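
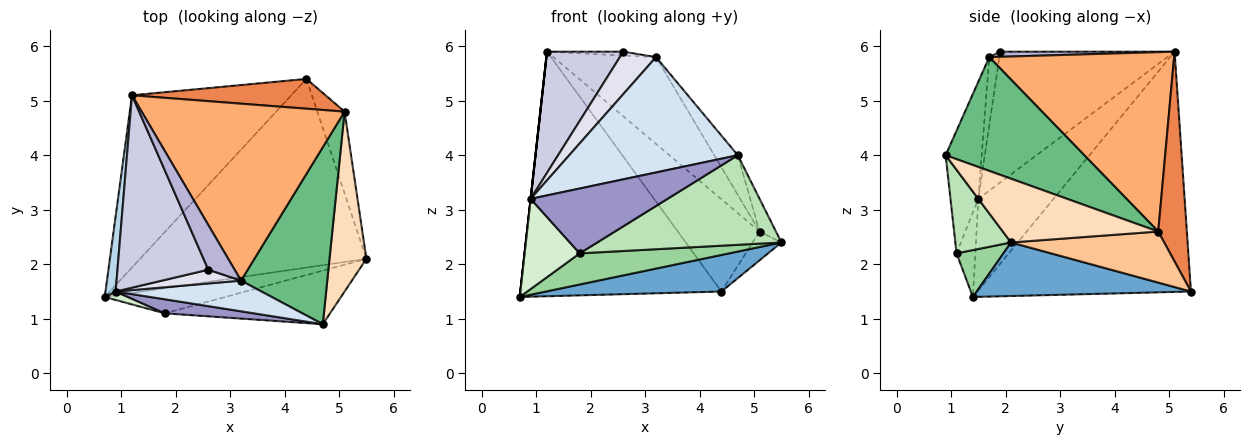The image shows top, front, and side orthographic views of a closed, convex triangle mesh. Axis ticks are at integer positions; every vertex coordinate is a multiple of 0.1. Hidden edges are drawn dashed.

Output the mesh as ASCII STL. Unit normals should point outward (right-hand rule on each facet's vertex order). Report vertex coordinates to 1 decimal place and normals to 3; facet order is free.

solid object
 facet normal 0.226 -0.185 -0.956
  outer loop
   vertex 4.4 5.4 1.5
   vertex 5.5 2.1 2.4
   vertex 0.7 1.4 1.4
  endloop
 endfacet
 facet normal -0.656 0.617 -0.435
  outer loop
   vertex 4.4 5.4 1.5
   vertex 0.7 1.4 1.4
   vertex 1.2 5.1 5.9
  endloop
 endfacet
 facet normal -0.994 0.000 0.110
  outer loop
   vertex 0.9 1.5 3.2
   vertex 1.2 5.1 5.9
   vertex 0.7 1.4 1.4
  endloop
 endfacet
 facet normal -0.202 -0.946 0.252
  outer loop
   vertex 0.9 1.5 3.2
   vertex 4.7 0.9 4.0
   vertex 3.2 1.7 5.8
  endloop
 endfacet
 facet normal 0.316 0.903 0.291
  outer loop
   vertex 5.1 4.8 2.6
   vertex 4.4 5.4 1.5
   vertex 1.2 5.1 5.9
  endloop
 endfacet
 facet normal 0.622 0.345 0.703
  outer loop
   vertex 5.1 4.8 2.6
   vertex 1.2 5.1 5.9
   vertex 3.2 1.7 5.8
  endloop
 endfacet
 facet normal 0.870 0.163 -0.465
  outer loop
   vertex 5.1 4.8 2.6
   vertex 5.5 2.1 2.4
   vertex 4.4 5.4 1.5
  endloop
 endfacet
 facet normal 0.862 0.091 0.499
  outer loop
   vertex 5.1 4.8 2.6
   vertex 4.7 0.9 4.0
   vertex 5.5 2.1 2.4
  endloop
 endfacet
 facet normal 0.790 0.134 0.599
  outer loop
   vertex 5.1 4.8 2.6
   vertex 3.2 1.7 5.8
   vertex 4.7 0.9 4.0
  endloop
 endfacet
 facet normal 0.237 -0.756 -0.610
  outer loop
   vertex 1.8 1.1 2.2
   vertex 0.7 1.4 1.4
   vertex 5.5 2.1 2.4
  endloop
 endfacet
 facet normal 0.251 -0.830 -0.497
  outer loop
   vertex 1.8 1.1 2.2
   vertex 5.5 2.1 2.4
   vertex 4.7 0.9 4.0
  endloop
 endfacet
 facet normal -0.321 -0.943 0.088
  outer loop
   vertex 1.8 1.1 2.2
   vertex 0.9 1.5 3.2
   vertex 0.7 1.4 1.4
  endloop
 endfacet
 facet normal -0.195 -0.959 0.208
  outer loop
   vertex 1.8 1.1 2.2
   vertex 4.7 0.9 4.0
   vertex 0.9 1.5 3.2
  endloop
 endfacet
 facet normal 0.191 0.083 0.978
  outer loop
   vertex 2.6 1.9 5.9
   vertex 3.2 1.7 5.8
   vertex 1.2 5.1 5.9
  endloop
 endfacet
 facet normal -0.773 -0.338 0.537
  outer loop
   vertex 2.6 1.9 5.9
   vertex 1.2 5.1 5.9
   vertex 0.9 1.5 3.2
  endloop
 endfacet
 facet normal -0.257 -0.919 0.298
  outer loop
   vertex 2.6 1.9 5.9
   vertex 0.9 1.5 3.2
   vertex 3.2 1.7 5.8
  endloop
 endfacet
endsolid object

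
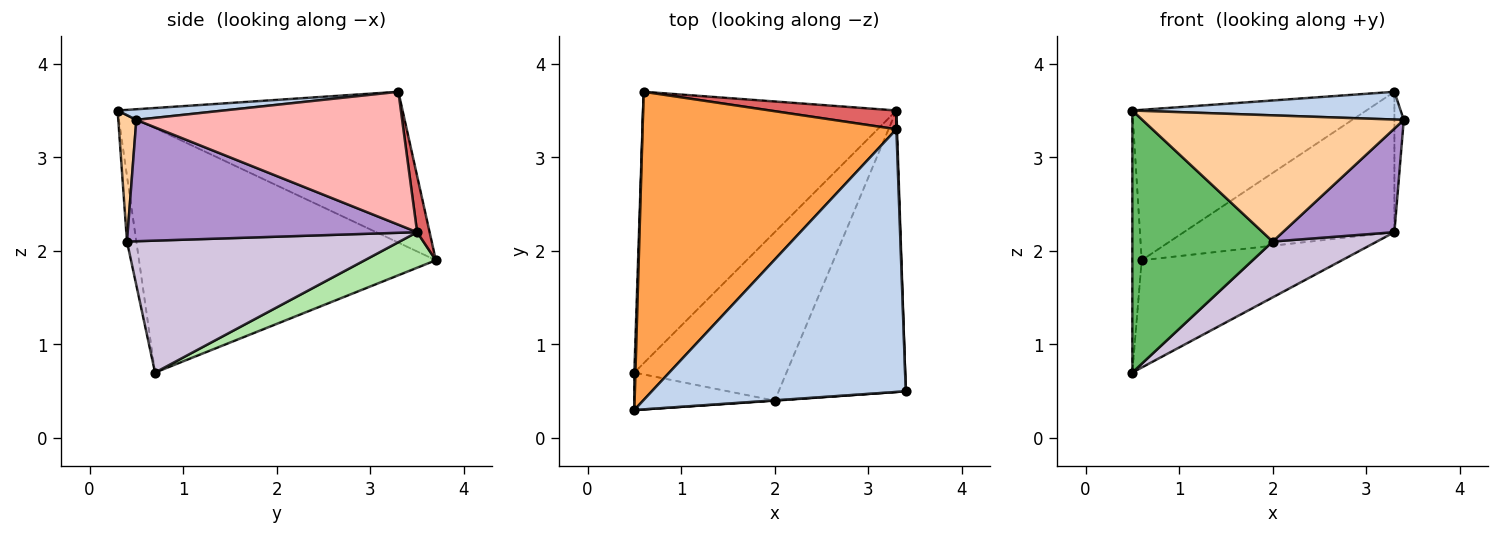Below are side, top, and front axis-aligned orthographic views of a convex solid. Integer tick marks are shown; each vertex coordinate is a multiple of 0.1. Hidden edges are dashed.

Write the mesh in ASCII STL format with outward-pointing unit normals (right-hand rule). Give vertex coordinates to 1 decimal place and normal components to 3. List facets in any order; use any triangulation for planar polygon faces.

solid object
 facet normal -0.999 0.032 0.005
  outer loop
   vertex 0.5 0.7 0.7
   vertex 0.5 0.3 3.5
   vertex 0.6 3.7 1.9
  endloop
 endfacet
 facet normal 0.042 -0.105 0.994
  outer loop
   vertex 3.3 3.3 3.7
   vertex 0.5 0.3 3.5
   vertex 3.4 0.5 3.4
  endloop
 endfacet
 facet normal -0.471 0.387 0.793
  outer loop
   vertex 3.3 3.3 3.7
   vertex 0.6 3.7 1.9
   vertex 0.5 0.3 3.5
  endloop
 endfacet
 facet normal 0.069 -0.998 0.003
  outer loop
   vertex 2.0 0.4 2.1
   vertex 3.4 0.5 3.4
   vertex 0.5 0.3 3.5
  endloop
 endfacet
 facet normal -0.066 -0.988 -0.141
  outer loop
   vertex 2.0 0.4 2.1
   vertex 0.5 0.3 3.5
   vertex 0.5 0.7 0.7
  endloop
 endfacet
 facet normal 0.129 0.365 -0.922
  outer loop
   vertex 3.3 3.5 2.2
   vertex 0.5 0.7 0.7
   vertex 0.6 3.7 1.9
  endloop
 endfacet
 facet normal 0.059 0.990 0.132
  outer loop
   vertex 3.3 3.5 2.2
   vertex 0.6 3.7 1.9
   vertex 3.3 3.3 3.7
  endloop
 endfacet
 facet normal 0.999 0.035 0.005
  outer loop
   vertex 3.3 3.5 2.2
   vertex 3.3 3.3 3.7
   vertex 3.4 0.5 3.4
  endloop
 endfacet
 facet normal 0.667 -0.257 -0.699
  outer loop
   vertex 3.3 3.5 2.2
   vertex 3.4 0.5 3.4
   vertex 2.0 0.4 2.1
  endloop
 endfacet
 facet normal 0.635 -0.243 -0.733
  outer loop
   vertex 3.3 3.5 2.2
   vertex 2.0 0.4 2.1
   vertex 0.5 0.7 0.7
  endloop
 endfacet
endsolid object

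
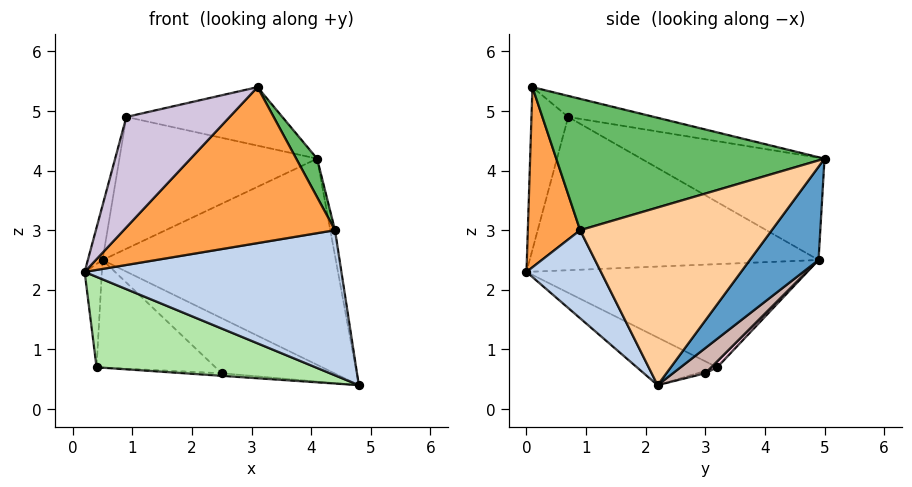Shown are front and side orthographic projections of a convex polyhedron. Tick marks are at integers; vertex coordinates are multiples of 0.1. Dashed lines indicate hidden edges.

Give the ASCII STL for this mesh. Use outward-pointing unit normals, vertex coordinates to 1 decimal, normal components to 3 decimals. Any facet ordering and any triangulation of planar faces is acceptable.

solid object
 facet normal 0.236 0.803 -0.548
  outer loop
   vertex 0.5 4.9 2.5
   vertex 4.1 5.0 4.2
   vertex 4.8 2.2 0.4
  endloop
 endfacet
 facet normal 0.255 -0.880 -0.401
  outer loop
   vertex 4.4 0.9 3.0
   vertex 0.2 0.0 2.3
   vertex 4.8 2.2 0.4
  endloop
 endfacet
 facet normal 0.236 -0.953 -0.190
  outer loop
   vertex 4.4 0.9 3.0
   vertex 3.1 0.1 5.4
   vertex 0.2 0.0 2.3
  endloop
 endfacet
 facet normal 0.986 0.024 0.164
  outer loop
   vertex 4.4 0.9 3.0
   vertex 4.8 2.2 0.4
   vertex 4.1 5.0 4.2
  endloop
 endfacet
 facet normal 0.887 -0.069 0.457
  outer loop
   vertex 4.4 0.9 3.0
   vertex 4.1 5.0 4.2
   vertex 3.1 0.1 5.4
  endloop
 endfacet
 facet normal -0.159 -0.434 -0.887
  outer loop
   vertex 0.4 3.2 0.7
   vertex 4.8 2.2 0.4
   vertex 0.2 0.0 2.3
  endloop
 endfacet
 facet normal -0.998 0.061 -0.002
  outer loop
   vertex 0.4 3.2 0.7
   vertex 0.2 0.0 2.3
   vertex 0.5 4.9 2.5
  endloop
 endfacet
 facet normal -0.145 0.263 0.954
  outer loop
   vertex 0.9 0.7 4.9
   vertex 3.1 0.1 5.4
   vertex 4.1 5.0 4.2
  endloop
 endfacet
 facet normal -0.396 0.427 0.813
  outer loop
   vertex 0.9 0.7 4.9
   vertex 4.1 5.0 4.2
   vertex 0.5 4.9 2.5
  endloop
 endfacet
 facet normal -0.317 -0.891 0.325
  outer loop
   vertex 0.9 0.7 4.9
   vertex 0.2 0.0 2.3
   vertex 3.1 0.1 5.4
  endloop
 endfacet
 facet normal -0.968 0.049 0.247
  outer loop
   vertex 0.9 0.7 4.9
   vertex 0.5 4.9 2.5
   vertex 0.2 0.0 2.3
  endloop
 endfacet
 facet normal 0.229 0.798 -0.557
  outer loop
   vertex 2.5 3.0 0.6
   vertex 0.5 4.9 2.5
   vertex 4.8 2.2 0.4
  endloop
 endfacet
 facet normal -0.032 0.154 -0.988
  outer loop
   vertex 2.5 3.0 0.6
   vertex 4.8 2.2 0.4
   vertex 0.4 3.2 0.7
  endloop
 endfacet
 facet normal 0.036 0.726 -0.687
  outer loop
   vertex 2.5 3.0 0.6
   vertex 0.4 3.2 0.7
   vertex 0.5 4.9 2.5
  endloop
 endfacet
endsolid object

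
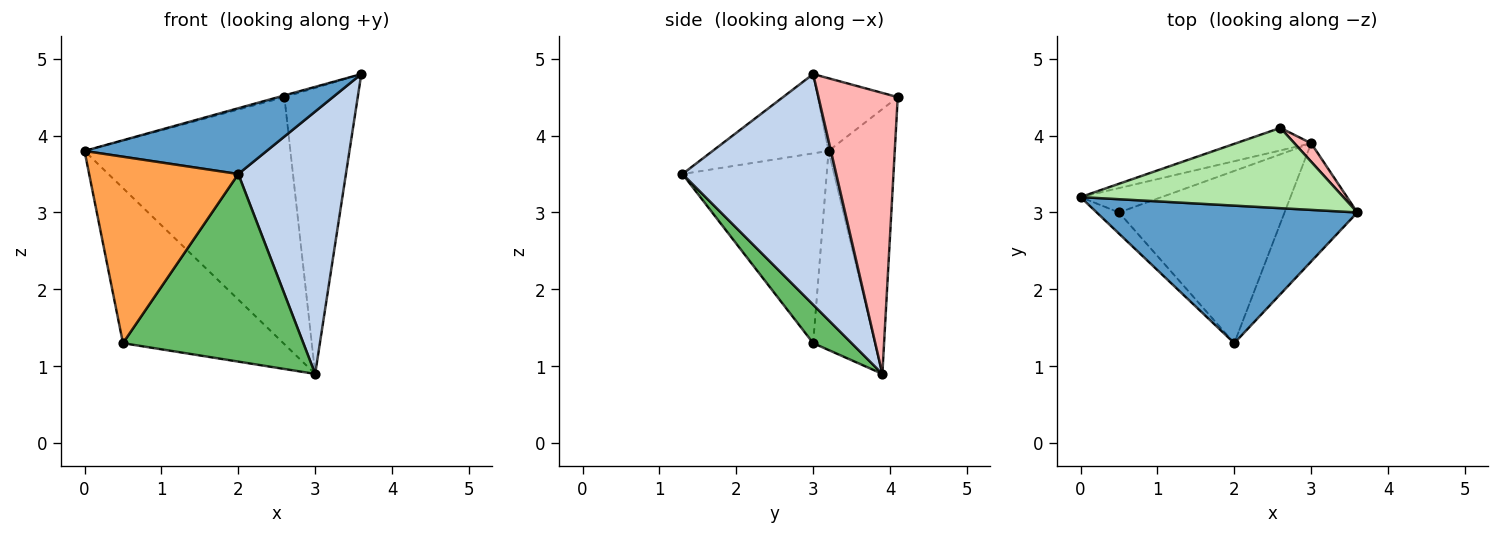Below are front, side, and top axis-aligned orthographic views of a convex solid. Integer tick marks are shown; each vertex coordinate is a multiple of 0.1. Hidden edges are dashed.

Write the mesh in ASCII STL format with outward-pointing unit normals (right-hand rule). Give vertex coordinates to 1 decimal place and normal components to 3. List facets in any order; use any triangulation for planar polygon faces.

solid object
 facet normal -0.265 -0.416 0.870
  outer loop
   vertex 2.0 1.3 3.5
   vertex 3.6 3.0 4.8
   vertex 0.0 3.2 3.8
  endloop
 endfacet
 facet normal 0.793 -0.555 -0.250
  outer loop
   vertex 3.0 3.9 0.9
   vertex 3.6 3.0 4.8
   vertex 2.0 1.3 3.5
  endloop
 endfacet
 facet normal -0.693 -0.716 -0.081
  outer loop
   vertex 0.5 3.0 1.3
   vertex 2.0 1.3 3.5
   vertex 0.0 3.2 3.8
  endloop
 endfacet
 facet normal -0.356 0.923 -0.145
  outer loop
   vertex 0.5 3.0 1.3
   vertex 0.0 3.2 3.8
   vertex 3.0 3.9 0.9
  endloop
 endfacet
 facet normal 0.155 -0.728 -0.668
  outer loop
   vertex 0.5 3.0 1.3
   vertex 3.0 3.9 0.9
   vertex 2.0 1.3 3.5
  endloop
 endfacet
 facet normal -0.267 0.021 0.964
  outer loop
   vertex 2.6 4.1 4.5
   vertex 0.0 3.2 3.8
   vertex 3.6 3.0 4.8
  endloop
 endfacet
 facet normal -0.305 0.948 -0.087
  outer loop
   vertex 2.6 4.1 4.5
   vertex 3.0 3.9 0.9
   vertex 0.0 3.2 3.8
  endloop
 endfacet
 facet normal 0.733 0.679 0.044
  outer loop
   vertex 2.6 4.1 4.5
   vertex 3.6 3.0 4.8
   vertex 3.0 3.9 0.9
  endloop
 endfacet
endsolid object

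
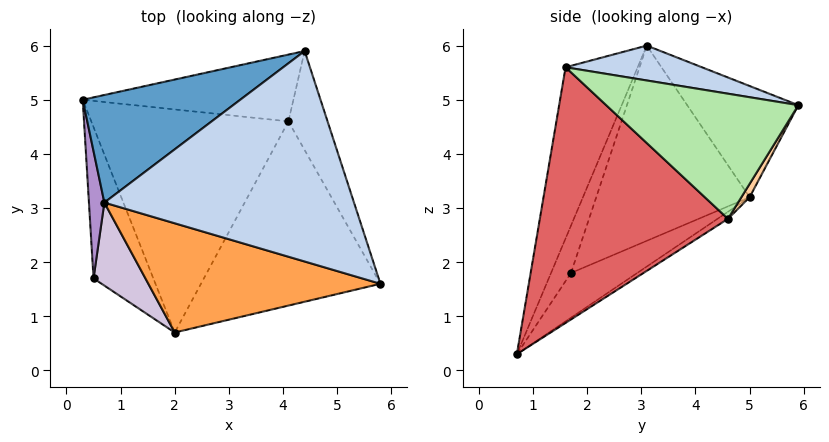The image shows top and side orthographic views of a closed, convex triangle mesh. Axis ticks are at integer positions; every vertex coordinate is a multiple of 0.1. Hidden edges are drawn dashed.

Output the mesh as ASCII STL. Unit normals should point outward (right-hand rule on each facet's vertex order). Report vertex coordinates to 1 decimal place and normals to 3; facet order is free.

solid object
 facet normal -0.391 0.735 0.554
  outer loop
   vertex 0.7 3.1 6.0
   vertex 4.4 5.9 4.9
   vertex 0.3 5.0 3.2
  endloop
 endfacet
 facet normal 0.135 0.202 0.970
  outer loop
   vertex 0.7 3.1 6.0
   vertex 5.8 1.6 5.6
   vertex 4.4 5.9 4.9
  endloop
 endfacet
 facet normal -0.243 -0.913 0.329
  outer loop
   vertex 0.7 3.1 6.0
   vertex 2.0 0.7 0.3
   vertex 5.8 1.6 5.6
  endloop
 endfacet
 facet normal 0.033 0.848 -0.530
  outer loop
   vertex 4.1 4.6 2.8
   vertex 0.3 5.0 3.2
   vertex 4.4 5.9 4.9
  endloop
 endfacet
 facet normal -0.030 0.551 -0.834
  outer loop
   vertex 4.1 4.6 2.8
   vertex 2.0 0.7 0.3
   vertex 0.3 5.0 3.2
  endloop
 endfacet
 facet normal 0.923 0.254 -0.289
  outer loop
   vertex 4.1 4.6 2.8
   vertex 4.4 5.9 4.9
   vertex 5.8 1.6 5.6
  endloop
 endfacet
 facet normal 0.816 -0.072 -0.573
  outer loop
   vertex 4.1 4.6 2.8
   vertex 5.8 1.6 5.6
   vertex 2.0 0.7 0.3
  endloop
 endfacet
 facet normal -0.573 0.290 -0.766
  outer loop
   vertex 0.5 1.7 1.8
   vertex 0.3 5.0 3.2
   vertex 2.0 0.7 0.3
  endloop
 endfacet
 facet normal -0.993 -0.093 0.078
  outer loop
   vertex 0.5 1.7 1.8
   vertex 0.7 3.1 6.0
   vertex 0.3 5.0 3.2
  endloop
 endfacet
 facet normal -0.288 -0.904 0.315
  outer loop
   vertex 0.5 1.7 1.8
   vertex 2.0 0.7 0.3
   vertex 0.7 3.1 6.0
  endloop
 endfacet
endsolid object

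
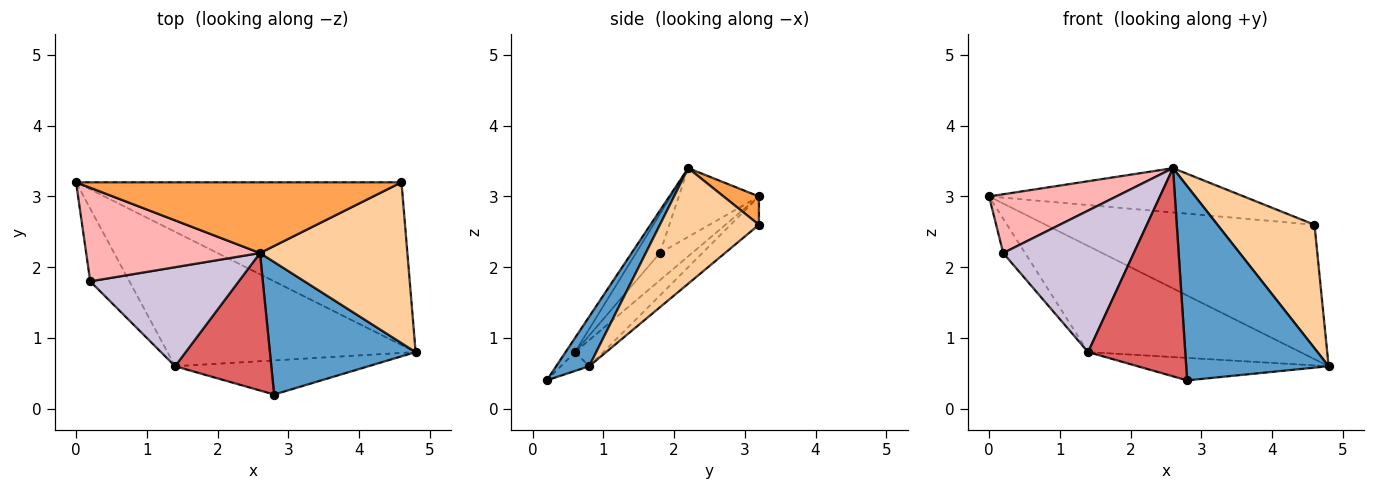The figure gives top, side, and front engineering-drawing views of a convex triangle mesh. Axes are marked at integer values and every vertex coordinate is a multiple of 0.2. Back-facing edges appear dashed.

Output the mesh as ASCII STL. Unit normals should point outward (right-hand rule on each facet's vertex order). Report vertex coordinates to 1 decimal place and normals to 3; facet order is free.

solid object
 facet normal 0.188 -0.811 0.553
  outer loop
   vertex 2.6 2.2 3.4
   vertex 2.8 0.2 0.4
   vertex 4.8 0.8 0.6
  endloop
 endfacet
 facet normal -0.067 0.635 -0.769
  outer loop
   vertex 4.6 3.2 2.6
   vertex 4.8 0.8 0.6
   vertex 0.0 3.2 3.0
  endloop
 endfacet
 facet normal 0.074 0.529 0.845
  outer loop
   vertex 4.6 3.2 2.6
   vertex 0.0 3.2 3.0
   vertex 2.6 2.2 3.4
  endloop
 endfacet
 facet normal 0.528 -0.517 0.674
  outer loop
   vertex 4.6 3.2 2.6
   vertex 2.6 2.2 3.4
   vertex 4.8 0.8 0.6
  endloop
 endfacet
 facet normal -0.082 0.618 -0.782
  outer loop
   vertex 1.4 0.6 0.8
   vertex 0.0 3.2 3.0
   vertex 4.8 0.8 0.6
  endloop
 endfacet
 facet normal -0.081 0.548 -0.832
  outer loop
   vertex 1.4 0.6 0.8
   vertex 4.8 0.8 0.6
   vertex 2.8 0.2 0.4
  endloop
 endfacet
 facet normal -0.081 -0.832 0.549
  outer loop
   vertex 1.4 0.6 0.8
   vertex 2.8 0.2 0.4
   vertex 2.6 2.2 3.4
  endloop
 endfacet
 facet normal -0.317 -0.504 0.803
  outer loop
   vertex 0.2 1.8 2.2
   vertex 2.6 2.2 3.4
   vertex 0.0 3.2 3.0
  endloop
 endfacet
 facet normal -0.532 0.362 -0.766
  outer loop
   vertex 0.2 1.8 2.2
   vertex 0.0 3.2 3.0
   vertex 1.4 0.6 0.8
  endloop
 endfacet
 facet normal -0.149 -0.810 0.567
  outer loop
   vertex 0.2 1.8 2.2
   vertex 1.4 0.6 0.8
   vertex 2.6 2.2 3.4
  endloop
 endfacet
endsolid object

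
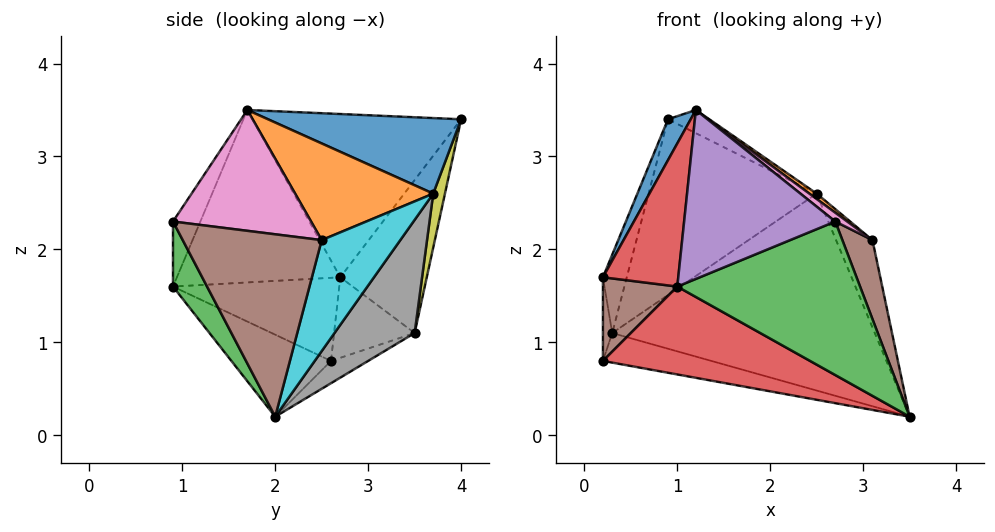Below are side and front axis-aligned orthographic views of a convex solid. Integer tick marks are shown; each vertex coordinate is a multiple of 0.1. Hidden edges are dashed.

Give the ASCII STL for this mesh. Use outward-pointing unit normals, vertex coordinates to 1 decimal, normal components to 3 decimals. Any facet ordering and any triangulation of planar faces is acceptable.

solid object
 facet normal -0.892 -0.097 0.442
  outer loop
   vertex 1.2 1.7 3.5
   vertex 0.9 4.0 3.4
   vertex 0.2 2.7 1.7
  endloop
 endfacet
 facet normal -0.946 0.261 0.190
  outer loop
   vertex 0.3 3.5 1.1
   vertex 0.2 2.7 1.7
   vertex 0.9 4.0 3.4
  endloop
 endfacet
 facet normal 0.167 -0.898 -0.407
  outer loop
   vertex 1.0 0.9 1.6
   vertex 3.5 2.0 0.2
   vertex 2.7 0.9 2.3
  endloop
 endfacet
 facet normal -0.876 -0.404 0.262
  outer loop
   vertex 1.0 0.9 1.6
   vertex 1.2 1.7 3.5
   vertex 0.2 2.7 1.7
  endloop
 endfacet
 facet normal -0.164 -0.903 0.397
  outer loop
   vertex 1.0 0.9 1.6
   vertex 2.7 0.9 2.3
   vertex 1.2 1.7 3.5
  endloop
 endfacet
 facet normal 0.946 -0.205 0.253
  outer loop
   vertex 3.1 2.5 2.1
   vertex 2.7 0.9 2.3
   vertex 3.5 2.0 0.2
  endloop
 endfacet
 facet normal 0.607 -0.052 0.793
  outer loop
   vertex 3.1 2.5 2.1
   vertex 1.2 1.7 3.5
   vertex 2.7 0.9 2.3
  endloop
 endfacet
 facet normal 0.255 0.836 -0.486
  outer loop
   vertex 2.5 3.7 2.6
   vertex 3.5 2.0 0.2
   vertex 0.3 3.5 1.1
  endloop
 endfacet
 facet normal 0.068 0.971 -0.229
  outer loop
   vertex 2.5 3.7 2.6
   vertex 0.3 3.5 1.1
   vertex 0.9 4.0 3.4
  endloop
 endfacet
 facet normal 0.905 0.419 0.080
  outer loop
   vertex 2.5 3.7 2.6
   vertex 3.1 2.5 2.1
   vertex 3.5 2.0 0.2
  endloop
 endfacet
 facet normal 0.460 0.098 0.883
  outer loop
   vertex 2.5 3.7 2.6
   vertex 0.9 4.0 3.4
   vertex 1.2 1.7 3.5
  endloop
 endfacet
 facet normal 0.602 -0.032 0.798
  outer loop
   vertex 2.5 3.7 2.6
   vertex 1.2 1.7 3.5
   vertex 3.1 2.5 2.1
  endloop
 endfacet
 facet normal -0.112 0.325 -0.939
  outer loop
   vertex 0.2 2.6 0.8
   vertex 0.3 3.5 1.1
   vertex 3.5 2.0 0.2
  endloop
 endfacet
 facet normal -0.242 -0.504 -0.829
  outer loop
   vertex 0.2 2.6 0.8
   vertex 3.5 2.0 0.2
   vertex 1.0 0.9 1.6
  endloop
 endfacet
 facet normal -0.993 0.115 -0.013
  outer loop
   vertex 0.2 2.6 0.8
   vertex 0.2 2.7 1.7
   vertex 0.3 3.5 1.1
  endloop
 endfacet
 facet normal -0.912 -0.408 0.045
  outer loop
   vertex 0.2 2.6 0.8
   vertex 1.0 0.9 1.6
   vertex 0.2 2.7 1.7
  endloop
 endfacet
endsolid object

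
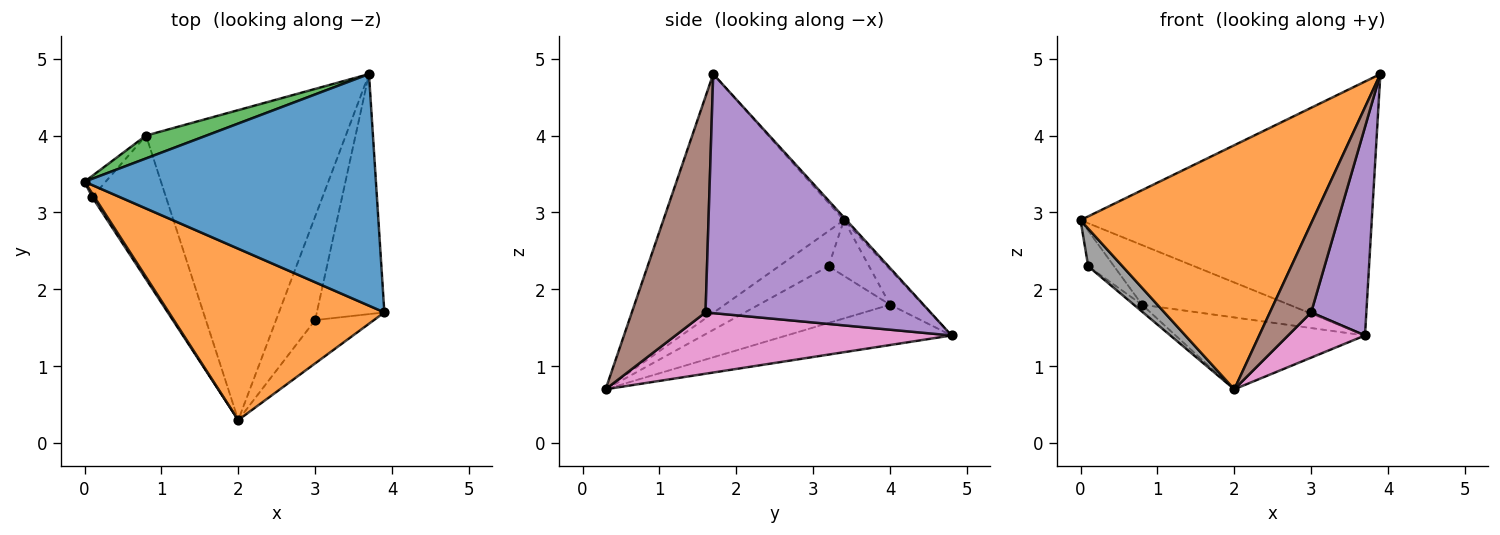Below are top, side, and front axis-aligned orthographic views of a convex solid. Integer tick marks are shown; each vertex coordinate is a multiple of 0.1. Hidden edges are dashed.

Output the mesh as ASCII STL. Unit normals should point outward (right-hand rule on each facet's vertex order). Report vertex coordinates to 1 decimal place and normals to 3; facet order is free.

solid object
 facet normal -0.006 0.739 0.674
  outer loop
   vertex 3.7 4.8 1.4
   vertex 0.0 3.4 2.9
   vertex 3.9 1.7 4.8
  endloop
 endfacet
 facet normal -0.537 -0.690 0.485
  outer loop
   vertex 2.0 0.3 0.7
   vertex 3.9 1.7 4.8
   vertex 0.0 3.4 2.9
  endloop
 endfacet
 facet normal -0.204 0.914 0.350
  outer loop
   vertex 0.8 4.0 1.8
   vertex 0.0 3.4 2.9
   vertex 3.7 4.8 1.4
  endloop
 endfacet
 facet normal -0.193 0.222 -0.956
  outer loop
   vertex 0.8 4.0 1.8
   vertex 3.7 4.8 1.4
   vertex 2.0 0.3 0.7
  endloop
 endfacet
 facet normal 0.937 -0.230 -0.265
  outer loop
   vertex 3.0 1.6 1.7
   vertex 3.7 4.8 1.4
   vertex 3.9 1.7 4.8
  endloop
 endfacet
 facet normal 0.849 -0.475 -0.231
  outer loop
   vertex 3.0 1.6 1.7
   vertex 3.9 1.7 4.8
   vertex 2.0 0.3 0.7
  endloop
 endfacet
 facet normal 0.821 -0.229 -0.524
  outer loop
   vertex 3.0 1.6 1.7
   vertex 2.0 0.3 0.7
   vertex 3.7 4.8 1.4
  endloop
 endfacet
 facet normal -0.822 -0.567 0.052
  outer loop
   vertex 0.1 3.2 2.3
   vertex 2.0 0.3 0.7
   vertex 0.0 3.4 2.9
  endloop
 endfacet
 facet normal -0.803 0.512 -0.305
  outer loop
   vertex 0.1 3.2 2.3
   vertex 0.0 3.4 2.9
   vertex 0.8 4.0 1.8
  endloop
 endfacet
 facet normal -0.609 0.038 -0.792
  outer loop
   vertex 0.1 3.2 2.3
   vertex 0.8 4.0 1.8
   vertex 2.0 0.3 0.7
  endloop
 endfacet
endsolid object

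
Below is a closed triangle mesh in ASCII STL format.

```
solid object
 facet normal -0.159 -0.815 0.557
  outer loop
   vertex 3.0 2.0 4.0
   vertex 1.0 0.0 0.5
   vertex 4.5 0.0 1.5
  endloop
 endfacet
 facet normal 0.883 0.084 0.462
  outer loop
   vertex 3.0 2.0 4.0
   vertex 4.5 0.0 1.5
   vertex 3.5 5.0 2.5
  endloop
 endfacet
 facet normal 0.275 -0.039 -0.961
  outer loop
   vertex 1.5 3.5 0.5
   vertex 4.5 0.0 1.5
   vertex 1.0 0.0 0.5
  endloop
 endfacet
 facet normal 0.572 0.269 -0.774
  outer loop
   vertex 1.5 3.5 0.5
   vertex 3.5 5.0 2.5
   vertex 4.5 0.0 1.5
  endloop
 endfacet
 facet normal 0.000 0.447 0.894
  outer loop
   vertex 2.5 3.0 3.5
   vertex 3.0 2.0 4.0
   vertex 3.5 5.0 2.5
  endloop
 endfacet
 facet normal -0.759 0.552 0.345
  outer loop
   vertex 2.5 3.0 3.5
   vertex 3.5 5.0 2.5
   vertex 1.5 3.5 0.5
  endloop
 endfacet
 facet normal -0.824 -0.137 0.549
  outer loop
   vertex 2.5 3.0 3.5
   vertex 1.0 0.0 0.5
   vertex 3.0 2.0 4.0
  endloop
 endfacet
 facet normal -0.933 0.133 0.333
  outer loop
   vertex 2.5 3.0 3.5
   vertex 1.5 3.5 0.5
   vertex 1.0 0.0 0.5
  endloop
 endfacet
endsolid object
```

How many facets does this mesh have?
8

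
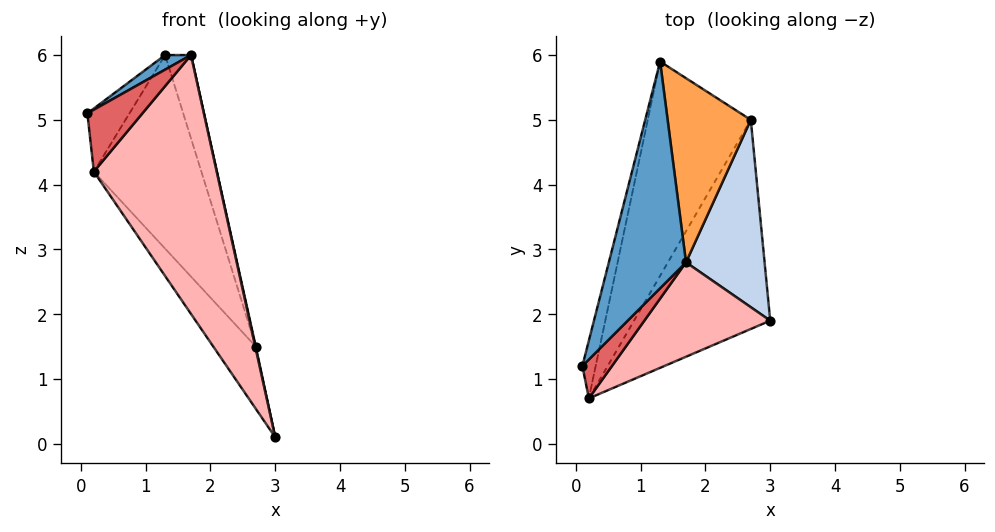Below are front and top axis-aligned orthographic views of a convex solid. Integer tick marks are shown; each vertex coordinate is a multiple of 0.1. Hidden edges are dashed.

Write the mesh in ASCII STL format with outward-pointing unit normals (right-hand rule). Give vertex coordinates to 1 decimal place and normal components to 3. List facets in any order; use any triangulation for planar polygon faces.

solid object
 facet normal -0.445 -0.057 0.894
  outer loop
   vertex 1.7 2.8 6.0
   vertex 1.3 5.9 6.0
   vertex 0.1 1.2 5.1
  endloop
 endfacet
 facet normal 0.976 -0.003 0.216
  outer loop
   vertex 2.7 5.0 1.5
   vertex 1.7 2.8 6.0
   vertex 3.0 1.9 0.1
  endloop
 endfacet
 facet normal 0.954 0.123 0.272
  outer loop
   vertex 2.7 5.0 1.5
   vertex 1.3 5.9 6.0
   vertex 1.7 2.8 6.0
  endloop
 endfacet
 facet normal -0.922 0.285 -0.261
  outer loop
   vertex 0.2 0.7 4.2
   vertex 0.1 1.2 5.1
   vertex 1.3 5.9 6.0
  endloop
 endfacet
 facet normal -0.890 0.305 -0.338
  outer loop
   vertex 0.2 0.7 4.2
   vertex 1.3 5.9 6.0
   vertex 2.7 5.0 1.5
  endloop
 endfacet
 facet normal -0.836 0.156 -0.525
  outer loop
   vertex 0.2 0.7 4.2
   vertex 2.7 5.0 1.5
   vertex 3.0 1.9 0.1
  endloop
 endfacet
 facet normal 0.481 -0.743 0.466
  outer loop
   vertex 0.2 0.7 4.2
   vertex 1.7 2.8 6.0
   vertex 0.1 1.2 5.1
  endloop
 endfacet
 facet normal 0.671 -0.697 0.254
  outer loop
   vertex 0.2 0.7 4.2
   vertex 3.0 1.9 0.1
   vertex 1.7 2.8 6.0
  endloop
 endfacet
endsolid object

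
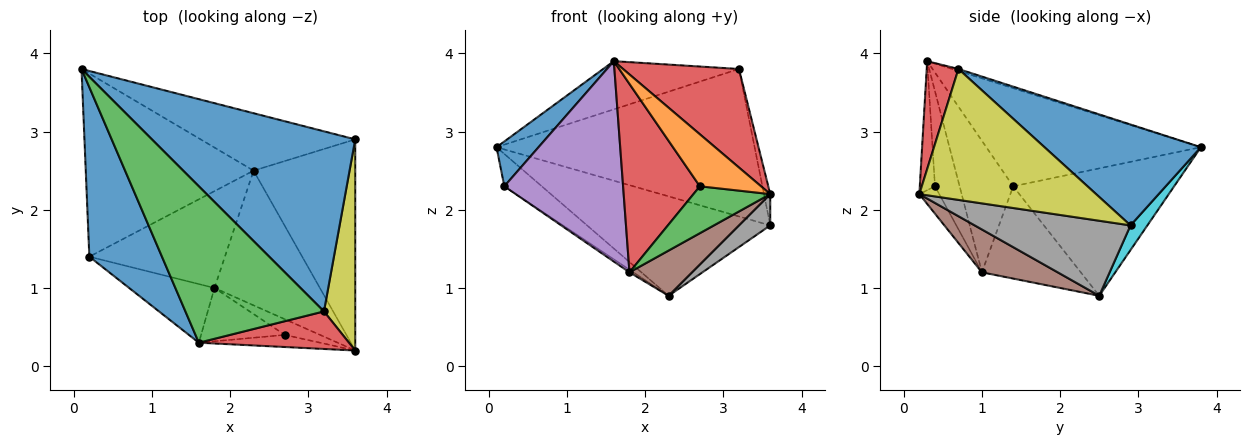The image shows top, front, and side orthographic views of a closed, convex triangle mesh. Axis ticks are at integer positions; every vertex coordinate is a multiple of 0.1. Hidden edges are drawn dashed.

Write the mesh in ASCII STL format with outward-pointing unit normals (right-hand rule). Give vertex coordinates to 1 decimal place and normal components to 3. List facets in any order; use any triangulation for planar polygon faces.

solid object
 facet normal -0.794 -0.156 0.588
  outer loop
   vertex 0.2 1.4 2.3
   vertex 1.6 0.3 3.9
   vertex 0.1 3.8 2.8
  endloop
 endfacet
 facet normal -0.599 0.139 -0.789
  outer loop
   vertex 0.2 1.4 2.3
   vertex 0.1 3.8 2.8
   vertex 2.3 2.5 0.9
  endloop
 endfacet
 facet normal -0.014 0.294 0.956
  outer loop
   vertex 3.2 0.7 3.8
   vertex 0.1 3.8 2.8
   vertex 1.6 0.3 3.9
  endloop
 endfacet
 facet normal 0.248 -0.905 0.345
  outer loop
   vertex 3.2 0.7 3.8
   vertex 1.6 0.3 3.9
   vertex 3.6 0.2 2.2
  endloop
 endfacet
 facet normal -0.397 -0.881 -0.258
  outer loop
   vertex 1.8 1.0 1.2
   vertex 1.6 0.3 3.9
   vertex 0.2 1.4 2.3
  endloop
 endfacet
 facet normal 0.360 -0.297 -0.885
  outer loop
   vertex 1.8 1.0 1.2
   vertex 2.3 2.5 0.9
   vertex 3.6 0.2 2.2
  endloop
 endfacet
 facet normal -0.563 0.022 -0.826
  outer loop
   vertex 1.8 1.0 1.2
   vertex 0.2 1.4 2.3
   vertex 2.3 2.5 0.9
  endloop
 endfacet
 facet normal 0.590 -0.118 -0.799
  outer loop
   vertex 3.6 2.9 1.8
   vertex 3.6 0.2 2.2
   vertex 2.3 2.5 0.9
  endloop
 endfacet
 facet normal 0.972 0.034 0.232
  outer loop
   vertex 3.6 2.9 1.8
   vertex 3.2 0.7 3.8
   vertex 3.6 0.2 2.2
  endloop
 endfacet
 facet normal 0.080 0.863 -0.499
  outer loop
   vertex 3.6 2.9 1.8
   vertex 2.3 2.5 0.9
   vertex 0.1 3.8 2.8
  endloop
 endfacet
 facet normal 0.358 0.591 0.722
  outer loop
   vertex 3.6 2.9 1.8
   vertex 0.1 3.8 2.8
   vertex 3.2 0.7 3.8
  endloop
 endfacet
 facet normal -0.235 -0.947 -0.221
  outer loop
   vertex 2.7 0.4 2.3
   vertex 3.6 0.2 2.2
   vertex 1.6 0.3 3.9
  endloop
 endfacet
 facet normal -0.239 -0.921 -0.307
  outer loop
   vertex 2.7 0.4 2.3
   vertex 1.8 1.0 1.2
   vertex 3.6 0.2 2.2
  endloop
 endfacet
 facet normal -0.295 -0.919 -0.260
  outer loop
   vertex 2.7 0.4 2.3
   vertex 1.6 0.3 3.9
   vertex 1.8 1.0 1.2
  endloop
 endfacet
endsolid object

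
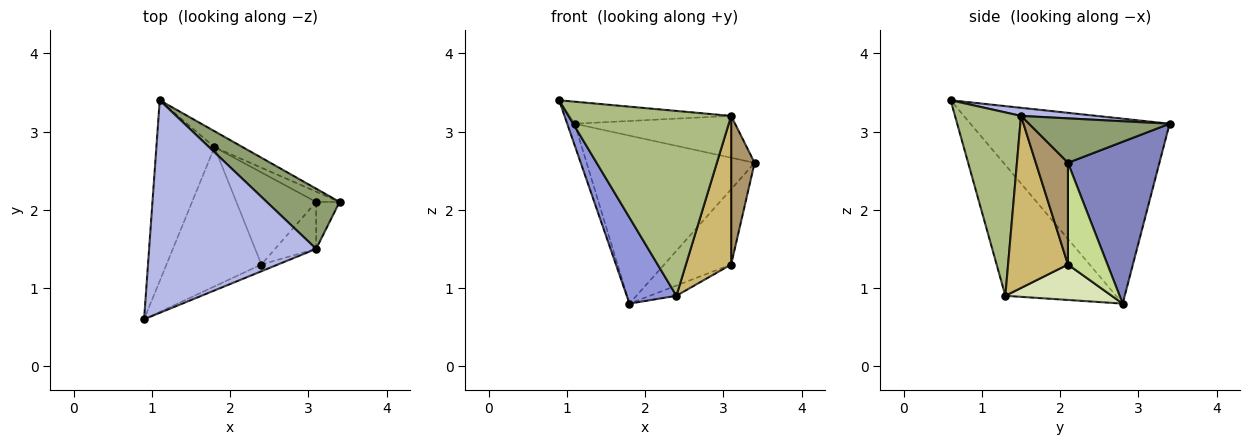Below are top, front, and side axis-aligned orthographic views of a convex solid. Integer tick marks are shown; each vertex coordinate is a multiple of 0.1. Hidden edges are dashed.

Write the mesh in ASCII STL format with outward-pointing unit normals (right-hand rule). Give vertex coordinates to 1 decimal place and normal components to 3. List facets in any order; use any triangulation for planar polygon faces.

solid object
 facet normal -0.953 0.036 -0.300
  outer loop
   vertex 1.8 2.8 0.8
   vertex 0.9 0.6 3.4
   vertex 1.1 3.4 3.1
  endloop
 endfacet
 facet normal 0.477 0.875 -0.083
  outer loop
   vertex 1.8 2.8 0.8
   vertex 1.1 3.4 3.1
   vertex 3.4 2.1 2.6
  endloop
 endfacet
 facet normal -0.761 -0.341 -0.552
  outer loop
   vertex 2.4 1.3 0.9
   vertex 0.9 0.6 3.4
   vertex 1.8 2.8 0.8
  endloop
 endfacet
 facet normal 0.048 0.103 0.994
  outer loop
   vertex 3.1 1.5 3.2
   vertex 1.1 3.4 3.1
   vertex 0.9 0.6 3.4
  endloop
 endfacet
 facet normal 0.448 0.510 0.734
  outer loop
   vertex 3.1 1.5 3.2
   vertex 3.4 2.1 2.6
   vertex 1.1 3.4 3.1
  endloop
 endfacet
 facet normal 0.376 -0.926 -0.034
  outer loop
   vertex 3.1 1.5 3.2
   vertex 0.9 0.6 3.4
   vertex 2.4 1.3 0.9
  endloop
 endfacet
 facet normal 0.505 0.855 -0.117
  outer loop
   vertex 3.1 2.1 1.3
   vertex 1.8 2.8 0.8
   vertex 3.4 2.1 2.6
  endloop
 endfacet
 facet normal 0.404 0.101 -0.909
  outer loop
   vertex 3.1 2.1 1.3
   vertex 2.4 1.3 0.9
   vertex 1.8 2.8 0.8
  endloop
 endfacet
 facet normal 0.794 -0.580 -0.183
  outer loop
   vertex 3.1 2.1 1.3
   vertex 3.4 2.1 2.6
   vertex 3.1 1.5 3.2
  endloop
 endfacet
 facet normal 0.784 -0.592 -0.187
  outer loop
   vertex 3.1 2.1 1.3
   vertex 3.1 1.5 3.2
   vertex 2.4 1.3 0.9
  endloop
 endfacet
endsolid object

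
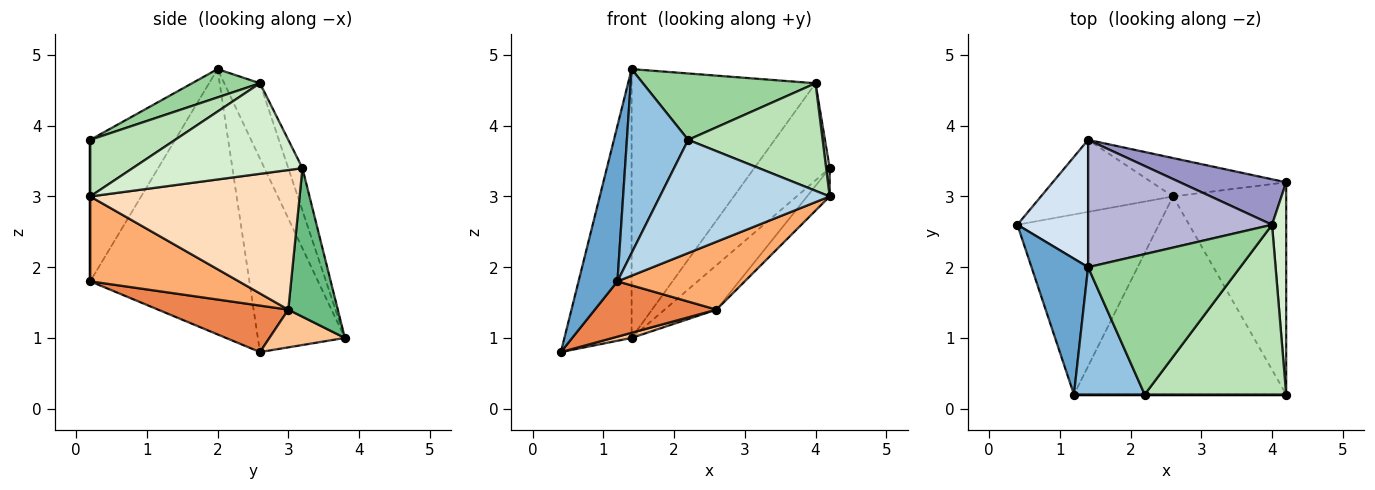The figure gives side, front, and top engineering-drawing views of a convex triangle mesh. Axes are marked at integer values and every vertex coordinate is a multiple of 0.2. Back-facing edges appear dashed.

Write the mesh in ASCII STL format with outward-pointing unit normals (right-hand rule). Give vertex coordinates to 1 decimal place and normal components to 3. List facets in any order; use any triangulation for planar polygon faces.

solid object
 facet normal -0.951 -0.233 0.203
  outer loop
   vertex 1.4 2.0 4.8
   vertex 0.4 2.6 0.8
   vertex 1.2 0.2 1.8
  endloop
 endfacet
 facet normal -0.751 -0.543 0.376
  outer loop
   vertex 2.2 0.2 3.8
   vertex 1.4 2.0 4.8
   vertex 1.2 0.2 1.8
  endloop
 endfacet
 facet normal 0.000 -1.000 0.000
  outer loop
   vertex 4.2 0.2 3.0
   vertex 2.2 0.2 3.8
   vertex 1.2 0.2 1.8
  endloop
 endfacet
 facet normal -0.760 0.587 0.278
  outer loop
   vertex 1.4 3.8 1.0
   vertex 0.4 2.6 0.8
   vertex 1.4 2.0 4.8
  endloop
 endfacet
 facet normal 0.300 -0.280 -0.912
  outer loop
   vertex 2.6 3.0 1.4
   vertex 1.2 0.2 1.8
   vertex 0.4 2.6 0.8
  endloop
 endfacet
 facet normal 0.354 -0.303 -0.885
  outer loop
   vertex 2.6 3.0 1.4
   vertex 4.2 0.2 3.0
   vertex 1.2 0.2 1.8
  endloop
 endfacet
 facet normal 0.274 -0.069 -0.959
  outer loop
   vertex 2.6 3.0 1.4
   vertex 0.4 2.6 0.8
   vertex 1.4 3.8 1.0
  endloop
 endfacet
 facet normal 0.774 0.084 -0.628
  outer loop
   vertex 2.6 3.0 1.4
   vertex 4.2 3.2 3.4
   vertex 4.2 0.2 3.0
  endloop
 endfacet
 facet normal 0.586 0.613 -0.530
  outer loop
   vertex 2.6 3.0 1.4
   vertex 1.4 3.8 1.0
   vertex 4.2 3.2 3.4
  endloop
 endfacet
 facet normal 0.166 -0.422 0.892
  outer loop
   vertex 4.0 2.6 4.6
   vertex 1.4 2.0 4.8
   vertex 2.2 0.2 3.8
  endloop
 endfacet
 facet normal 0.320 -0.507 0.800
  outer loop
   vertex 4.0 2.6 4.6
   vertex 2.2 0.2 3.8
   vertex 4.2 0.2 3.0
  endloop
 endfacet
 facet normal 0.988 -0.021 0.154
  outer loop
   vertex 4.0 2.6 4.6
   vertex 4.2 0.2 3.0
   vertex 4.2 3.2 3.4
  endloop
 endfacet
 facet normal -0.167 0.893 0.418
  outer loop
   vertex 4.0 2.6 4.6
   vertex 4.2 3.2 3.4
   vertex 1.4 3.8 1.0
  endloop
 endfacet
 facet normal -0.173 0.890 0.422
  outer loop
   vertex 4.0 2.6 4.6
   vertex 1.4 3.8 1.0
   vertex 1.4 2.0 4.8
  endloop
 endfacet
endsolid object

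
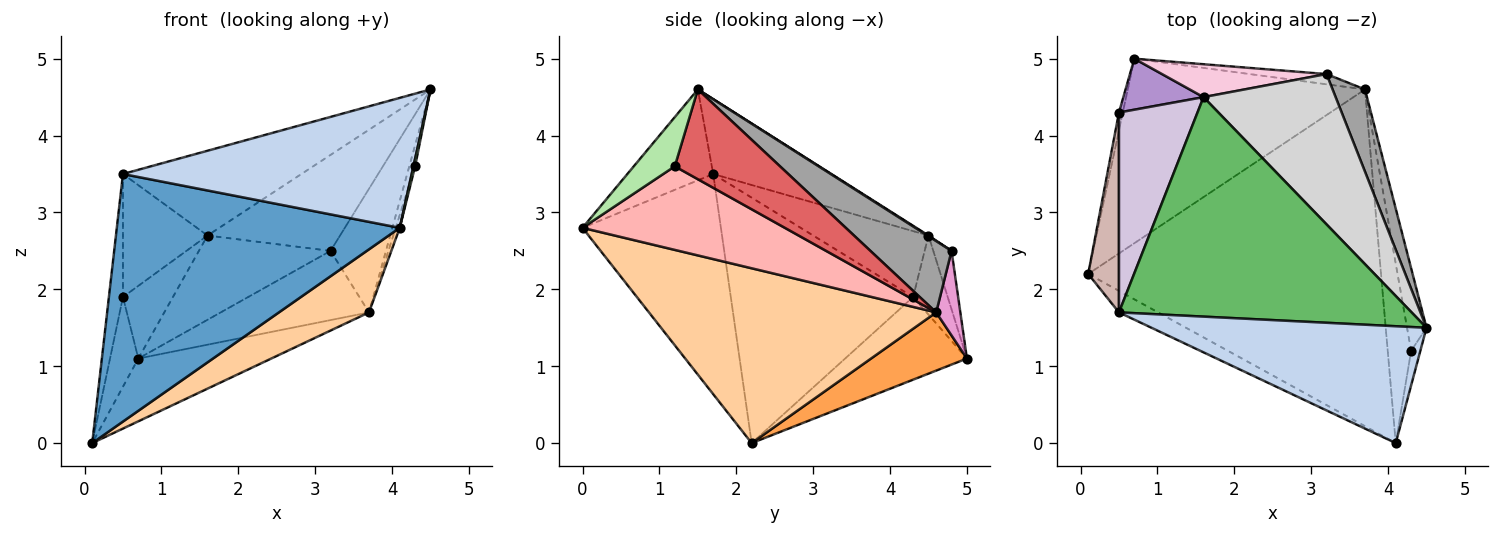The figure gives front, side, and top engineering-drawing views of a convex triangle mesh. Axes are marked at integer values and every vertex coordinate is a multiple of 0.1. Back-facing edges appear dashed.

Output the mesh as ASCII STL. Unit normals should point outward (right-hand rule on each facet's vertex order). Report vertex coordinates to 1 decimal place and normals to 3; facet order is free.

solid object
 facet normal -0.438 -0.896 -0.078
  outer loop
   vertex 0.5 1.7 3.5
   vertex 0.1 2.2 0.0
   vertex 4.1 0.0 2.8
  endloop
 endfacet
 facet normal -0.216 -0.726 0.653
  outer loop
   vertex 0.5 1.7 3.5
   vertex 4.1 0.0 2.8
   vertex 4.5 1.5 4.6
  endloop
 endfacet
 facet normal 0.226 0.314 -0.922
  outer loop
   vertex 3.7 4.6 1.7
   vertex 0.1 2.2 0.0
   vertex 0.7 5.0 1.1
  endloop
 endfacet
 facet normal 0.506 -0.159 -0.848
  outer loop
   vertex 3.7 4.6 1.7
   vertex 4.1 0.0 2.8
   vertex 0.1 2.2 0.0
  endloop
 endfacet
 facet normal -0.232 0.350 0.907
  outer loop
   vertex 1.6 4.5 2.7
   vertex 0.5 1.7 3.5
   vertex 4.5 1.5 4.6
  endloop
 endfacet
 facet normal 0.982 -0.041 -0.184
  outer loop
   vertex 4.3 1.2 3.6
   vertex 4.5 1.5 4.6
   vertex 4.1 0.0 2.8
  endloop
 endfacet
 facet normal 0.976 0.054 -0.211
  outer loop
   vertex 4.3 1.2 3.6
   vertex 3.7 4.6 1.7
   vertex 4.5 1.5 4.6
  endloop
 endfacet
 facet normal 0.963 0.019 -0.270
  outer loop
   vertex 4.3 1.2 3.6
   vertex 4.1 0.0 2.8
   vertex 3.7 4.6 1.7
  endloop
 endfacet
 facet normal -0.493 0.712 0.500
  outer loop
   vertex 0.5 4.3 1.9
   vertex 1.6 4.5 2.7
   vertex 0.7 5.0 1.1
  endloop
 endfacet
 facet normal -0.581 0.426 0.693
  outer loop
   vertex 0.5 4.3 1.9
   vertex 0.5 1.7 3.5
   vertex 1.6 4.5 2.7
  endloop
 endfacet
 facet normal -0.973 0.226 -0.045
  outer loop
   vertex 0.5 4.3 1.9
   vertex 0.7 5.0 1.1
   vertex 0.1 2.2 0.0
  endloop
 endfacet
 facet normal -0.989 0.076 0.124
  outer loop
   vertex 0.5 4.3 1.9
   vertex 0.1 2.2 0.0
   vertex 0.5 1.7 3.5
  endloop
 endfacet
 facet normal 0.159 0.977 -0.145
  outer loop
   vertex 3.2 4.8 2.5
   vertex 3.7 4.6 1.7
   vertex 0.7 5.0 1.1
  endloop
 endfacet
 facet normal -0.128 0.924 0.361
  outer loop
   vertex 3.2 4.8 2.5
   vertex 0.7 5.0 1.1
   vertex 1.6 4.5 2.7
  endloop
 endfacet
 facet normal 0.773 0.528 0.351
  outer loop
   vertex 3.2 4.8 2.5
   vertex 4.5 1.5 4.6
   vertex 3.7 4.6 1.7
  endloop
 endfacet
 facet normal 0.004 0.538 0.843
  outer loop
   vertex 3.2 4.8 2.5
   vertex 1.6 4.5 2.7
   vertex 4.5 1.5 4.6
  endloop
 endfacet
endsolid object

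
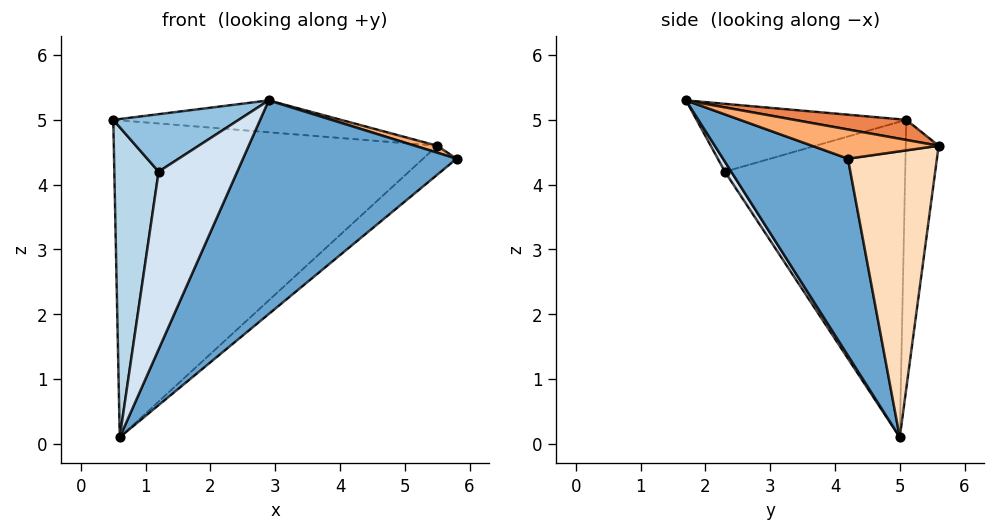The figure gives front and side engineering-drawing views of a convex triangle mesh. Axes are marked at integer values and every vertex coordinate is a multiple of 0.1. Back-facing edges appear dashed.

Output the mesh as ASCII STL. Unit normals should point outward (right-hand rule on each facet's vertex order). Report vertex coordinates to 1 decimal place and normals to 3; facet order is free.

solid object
 facet normal 0.400 -0.684 -0.611
  outer loop
   vertex 0.6 5.0 0.1
   vertex 5.8 4.2 4.4
   vertex 2.9 1.7 5.3
  endloop
 endfacet
 facet normal -0.593 -0.355 0.723
  outer loop
   vertex 1.2 2.3 4.2
   vertex 2.9 1.7 5.3
   vertex 0.5 5.1 5.0
  endloop
 endfacet
 facet normal -0.971 -0.238 -0.015
  outer loop
   vertex 1.2 2.3 4.2
   vertex 0.5 5.1 5.0
   vertex 0.6 5.0 0.1
  endloop
 endfacet
 facet normal 0.067 -0.829 -0.556
  outer loop
   vertex 1.2 2.3 4.2
   vertex 0.6 5.0 0.1
   vertex 2.9 1.7 5.3
  endloop
 endfacet
 facet normal 0.066 0.134 0.989
  outer loop
   vertex 5.5 5.6 4.6
   vertex 0.5 5.1 5.0
   vertex 2.9 1.7 5.3
  endloop
 endfacet
 facet normal 0.343 -0.060 0.937
  outer loop
   vertex 5.5 5.6 4.6
   vertex 2.9 1.7 5.3
   vertex 5.8 4.2 4.4
  endloop
 endfacet
 facet normal -0.101 0.995 -0.022
  outer loop
   vertex 5.5 5.6 4.6
   vertex 0.6 5.0 0.1
   vertex 0.5 5.1 5.0
  endloop
 endfacet
 facet normal 0.640 0.241 -0.729
  outer loop
   vertex 5.5 5.6 4.6
   vertex 5.8 4.2 4.4
   vertex 0.6 5.0 0.1
  endloop
 endfacet
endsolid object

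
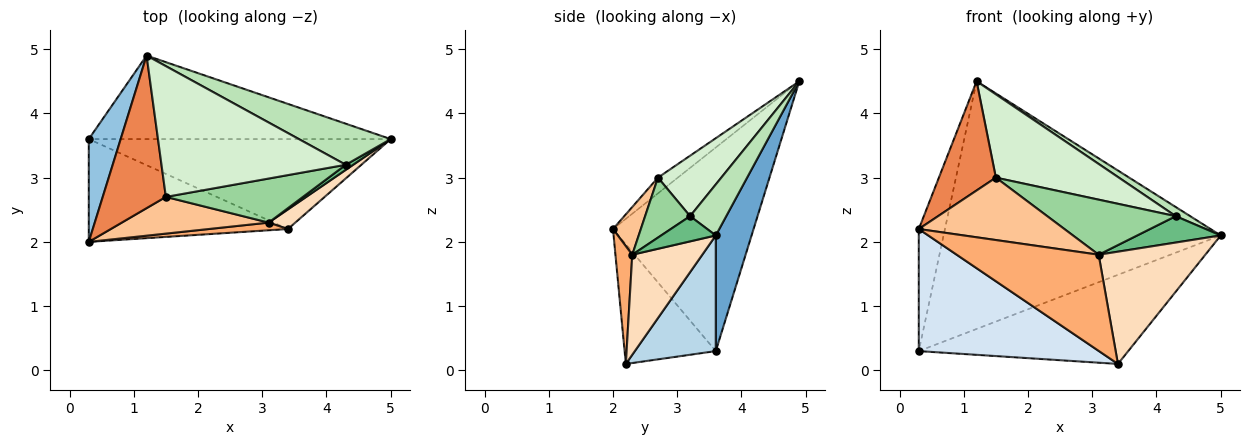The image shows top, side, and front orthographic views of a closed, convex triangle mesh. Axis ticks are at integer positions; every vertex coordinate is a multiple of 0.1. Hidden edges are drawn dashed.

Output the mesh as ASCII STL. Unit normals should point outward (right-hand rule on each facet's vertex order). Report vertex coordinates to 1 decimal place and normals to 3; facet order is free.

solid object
 facet normal 0.121 0.941 -0.317
  outer loop
   vertex 1.2 4.9 4.5
   vertex 5.0 3.6 2.1
   vertex 0.3 3.6 0.3
  endloop
 endfacet
 facet normal -0.972 0.181 0.152
  outer loop
   vertex 1.2 4.9 4.5
   vertex 0.3 3.6 0.3
   vertex 0.3 2.0 2.2
  endloop
 endfacet
 facet normal 0.263 0.679 -0.685
  outer loop
   vertex 3.4 2.2 0.1
   vertex 0.3 3.6 0.3
   vertex 5.0 3.6 2.1
  endloop
 endfacet
 facet normal -0.361 -0.713 -0.601
  outer loop
   vertex 3.4 2.2 0.1
   vertex 0.3 2.0 2.2
   vertex 0.3 3.6 0.3
  endloop
 endfacet
 facet normal -0.199 -0.570 0.797
  outer loop
   vertex 1.5 2.7 3.0
   vertex 1.2 4.9 4.5
   vertex 0.3 2.0 2.2
  endloop
 endfacet
 facet normal 0.117 -0.990 0.079
  outer loop
   vertex 3.1 2.3 1.8
   vertex 0.3 2.0 2.2
   vertex 3.4 2.2 0.1
  endloop
 endfacet
 facet normal 0.163 -0.850 0.500
  outer loop
   vertex 3.1 2.3 1.8
   vertex 1.5 2.7 3.0
   vertex 0.3 2.0 2.2
  endloop
 endfacet
 facet normal 0.543 -0.827 0.144
  outer loop
   vertex 3.1 2.3 1.8
   vertex 3.4 2.2 0.1
   vertex 5.0 3.6 2.1
  endloop
 endfacet
 facet normal 0.540 -0.826 0.159
  outer loop
   vertex 4.3 3.2 2.4
   vertex 3.1 2.3 1.8
   vertex 5.0 3.6 2.1
  endloop
 endfacet
 facet normal 0.264 -0.753 0.603
  outer loop
   vertex 4.3 3.2 2.4
   vertex 1.5 2.7 3.0
   vertex 3.1 2.3 1.8
  endloop
 endfacet
 facet normal 0.477 -0.191 0.858
  outer loop
   vertex 4.3 3.2 2.4
   vertex 5.0 3.6 2.1
   vertex 1.2 4.9 4.5
  endloop
 endfacet
 facet normal 0.267 -0.518 0.813
  outer loop
   vertex 4.3 3.2 2.4
   vertex 1.2 4.9 4.5
   vertex 1.5 2.7 3.0
  endloop
 endfacet
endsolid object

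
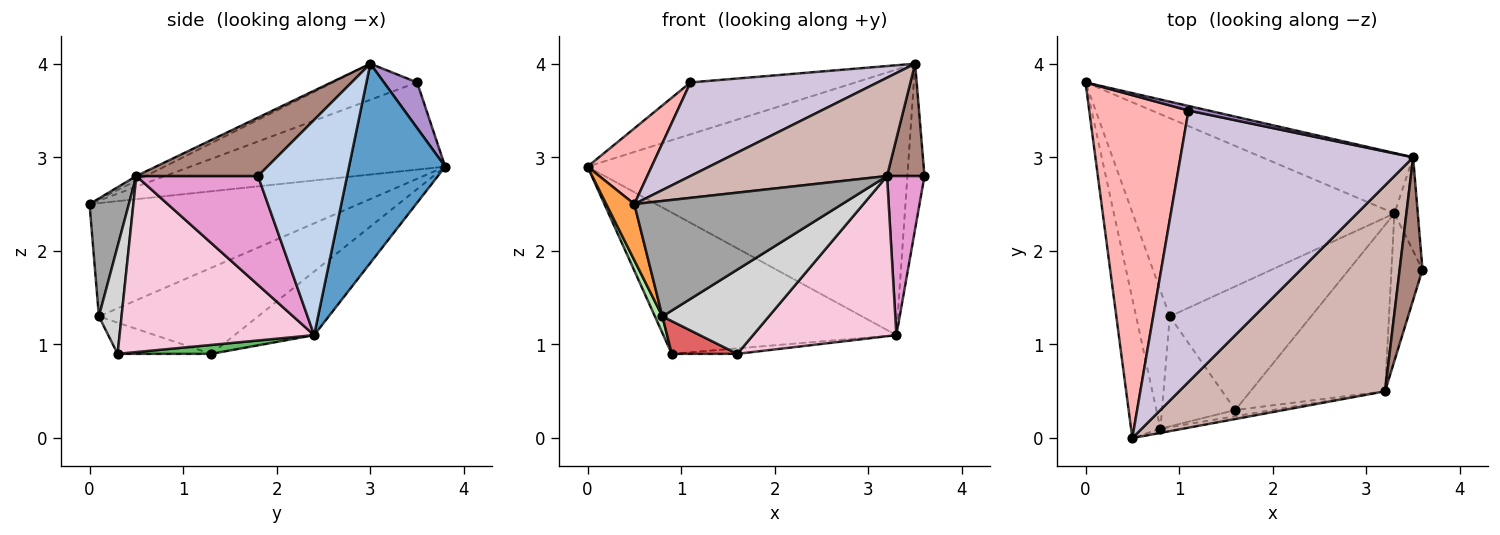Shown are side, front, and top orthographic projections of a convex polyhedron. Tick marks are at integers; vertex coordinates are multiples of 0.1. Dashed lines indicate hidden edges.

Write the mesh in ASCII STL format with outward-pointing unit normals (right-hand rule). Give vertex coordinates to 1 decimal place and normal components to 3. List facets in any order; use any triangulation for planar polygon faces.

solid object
 facet normal 0.281 0.936 -0.213
  outer loop
   vertex 3.5 3.0 4.0
   vertex 3.3 2.4 1.1
   vertex 0.0 3.8 2.9
  endloop
 endfacet
 facet normal 0.977 0.188 -0.106
  outer loop
   vertex 3.5 3.0 4.0
   vertex 3.6 1.8 2.8
   vertex 3.3 2.4 1.1
  endloop
 endfacet
 facet normal -0.963 -0.101 -0.249
  outer loop
   vertex 0.8 0.1 1.3
   vertex 0.5 0.0 2.5
   vertex 0.0 3.8 2.9
  endloop
 endfacet
 facet normal -0.194 0.569 -0.799
  outer loop
   vertex 0.9 1.3 0.9
   vertex 0.0 3.8 2.9
   vertex 3.3 2.4 1.1
  endloop
 endfacet
 facet normal 0.063 0.044 -0.997
  outer loop
   vertex 0.9 1.3 0.9
   vertex 3.3 2.4 1.1
   vertex 1.6 0.3 0.9
  endloop
 endfacet
 facet normal -0.930 -0.044 -0.364
  outer loop
   vertex 0.9 1.3 0.9
   vertex 0.8 0.1 1.3
   vertex 0.0 3.8 2.9
  endloop
 endfacet
 facet normal -0.378 -0.264 -0.887
  outer loop
   vertex 0.9 1.3 0.9
   vertex 1.6 0.3 0.9
   vertex 0.8 0.1 1.3
  endloop
 endfacet
 facet normal -0.651 -0.164 0.741
  outer loop
   vertex 1.1 3.5 3.8
   vertex 0.0 3.8 2.9
   vertex 0.5 0.0 2.5
  endloop
 endfacet
 facet normal 0.196 0.977 0.086
  outer loop
   vertex 1.1 3.5 3.8
   vertex 3.5 3.0 4.0
   vertex 0.0 3.8 2.9
  endloop
 endfacet
 facet normal -0.145 -0.323 0.935
  outer loop
   vertex 1.1 3.5 3.8
   vertex 0.5 0.0 2.5
   vertex 3.5 3.0 4.0
  endloop
 endfacet
 facet normal 0.895 -0.275 0.350
  outer loop
   vertex 3.2 0.5 2.8
   vertex 3.6 1.8 2.8
   vertex 3.5 3.0 4.0
  endloop
 endfacet
 facet normal -0.021 -0.431 0.902
  outer loop
   vertex 3.2 0.5 2.8
   vertex 3.5 3.0 4.0
   vertex 0.5 0.0 2.5
  endloop
 endfacet
 facet normal 0.922 -0.284 -0.263
  outer loop
   vertex 3.2 0.5 2.8
   vertex 3.3 2.4 1.1
   vertex 3.6 1.8 2.8
  endloop
 endfacet
 facet normal 0.686 -0.505 -0.524
  outer loop
   vertex 3.2 0.5 2.8
   vertex 1.6 0.3 0.9
   vertex 3.3 2.4 1.1
  endloop
 endfacet
 facet normal 0.186 -0.982 -0.035
  outer loop
   vertex 3.2 0.5 2.8
   vertex 0.5 0.0 2.5
   vertex 0.8 0.1 1.3
  endloop
 endfacet
 facet normal 0.208 -0.976 -0.072
  outer loop
   vertex 3.2 0.5 2.8
   vertex 0.8 0.1 1.3
   vertex 1.6 0.3 0.9
  endloop
 endfacet
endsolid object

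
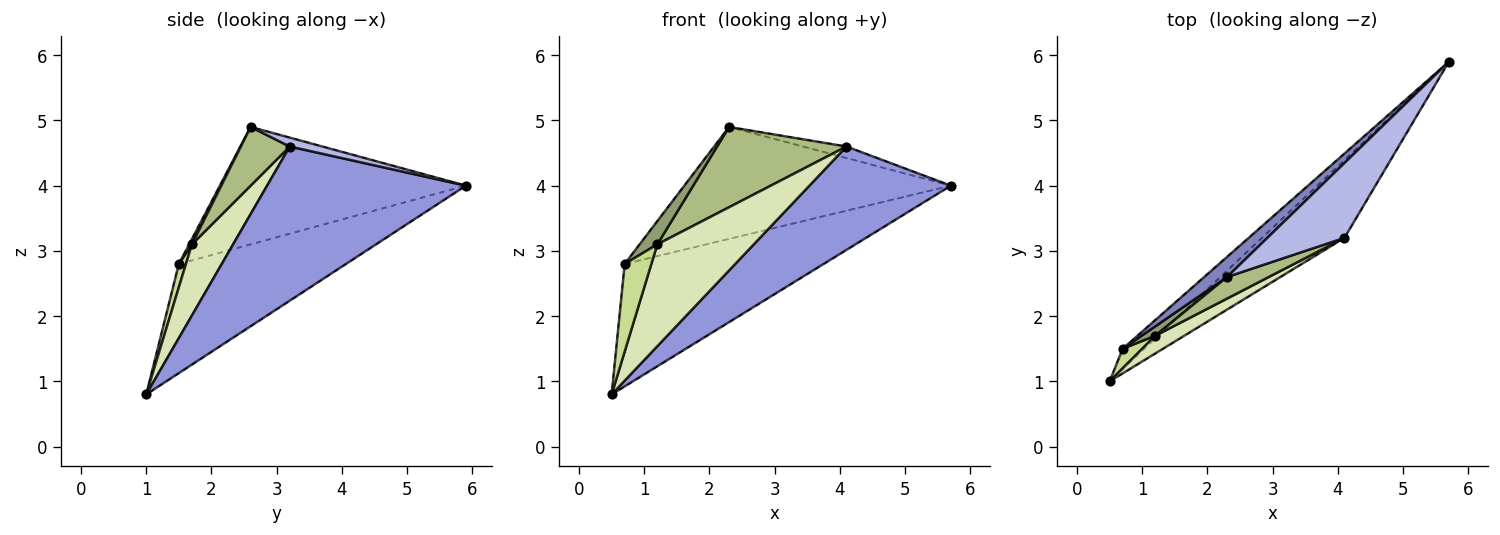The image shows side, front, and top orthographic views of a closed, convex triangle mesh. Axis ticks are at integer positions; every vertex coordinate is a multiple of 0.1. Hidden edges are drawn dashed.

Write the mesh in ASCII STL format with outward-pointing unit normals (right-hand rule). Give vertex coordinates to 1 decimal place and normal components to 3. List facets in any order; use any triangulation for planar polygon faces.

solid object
 facet normal -0.638 0.760 -0.126
  outer loop
   vertex 0.7 1.5 2.8
   vertex 5.7 5.9 4.0
   vertex 0.5 1.0 0.8
  endloop
 endfacet
 facet normal -0.672 0.728 0.131
  outer loop
   vertex 0.7 1.5 2.8
   vertex 2.3 2.6 4.9
   vertex 5.7 5.9 4.0
  endloop
 endfacet
 facet normal 0.747 -0.531 -0.400
  outer loop
   vertex 4.1 3.2 4.6
   vertex 0.5 1.0 0.8
   vertex 5.7 5.9 4.0
  endloop
 endfacet
 facet normal 0.113 0.151 0.982
  outer loop
   vertex 4.1 3.2 4.6
   vertex 5.7 5.9 4.0
   vertex 2.3 2.6 4.9
  endloop
 endfacet
 facet normal 0.145 -0.918 0.370
  outer loop
   vertex 1.2 1.7 3.1
   vertex 2.3 2.6 4.9
   vertex 0.7 1.5 2.8
  endloop
 endfacet
 facet normal 0.343 -0.907 0.244
  outer loop
   vertex 1.2 1.7 3.1
   vertex 4.1 3.2 4.6
   vertex 2.3 2.6 4.9
  endloop
 endfacet
 facet normal 0.251 -0.945 0.211
  outer loop
   vertex 1.2 1.7 3.1
   vertex 0.7 1.5 2.8
   vertex 0.5 1.0 0.8
  endloop
 endfacet
 facet normal 0.388 -0.908 0.158
  outer loop
   vertex 1.2 1.7 3.1
   vertex 0.5 1.0 0.8
   vertex 4.1 3.2 4.6
  endloop
 endfacet
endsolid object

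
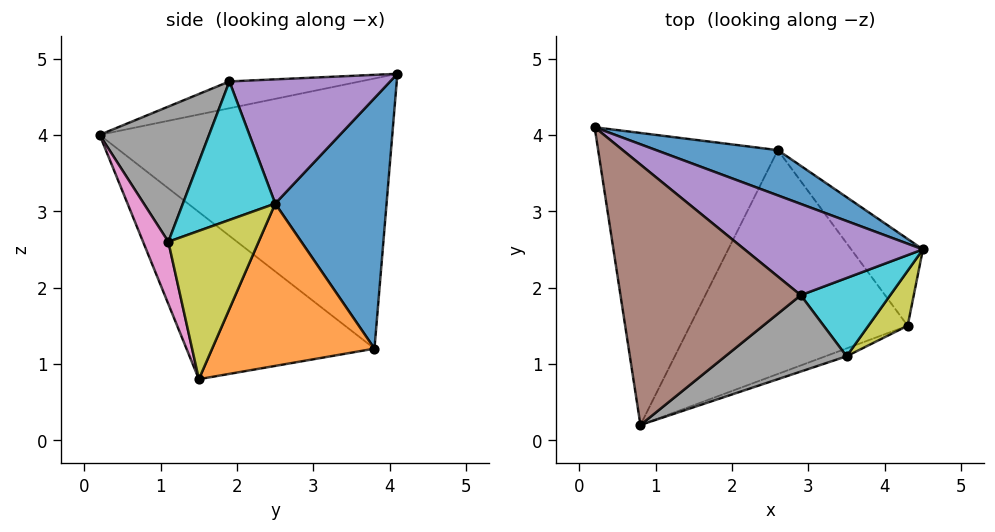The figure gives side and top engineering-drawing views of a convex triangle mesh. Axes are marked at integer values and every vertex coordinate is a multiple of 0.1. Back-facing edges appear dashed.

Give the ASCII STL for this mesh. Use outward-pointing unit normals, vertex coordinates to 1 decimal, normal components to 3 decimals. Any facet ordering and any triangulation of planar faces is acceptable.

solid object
 facet normal 0.410 0.890 0.199
  outer loop
   vertex 2.6 3.8 1.2
   vertex 0.2 4.1 4.8
   vertex 4.5 2.5 3.1
  endloop
 endfacet
 facet normal 0.733 0.598 -0.324
  outer loop
   vertex 2.6 3.8 1.2
   vertex 4.5 2.5 3.1
   vertex 4.3 1.5 0.8
  endloop
 endfacet
 facet normal -0.833 -0.014 -0.554
  outer loop
   vertex 2.6 3.8 1.2
   vertex 0.8 0.2 4.0
   vertex 0.2 4.1 4.8
  endloop
 endfacet
 facet normal -0.581 -0.298 -0.757
  outer loop
   vertex 2.6 3.8 1.2
   vertex 4.3 1.5 0.8
   vertex 0.8 0.2 4.0
  endloop
 endfacet
 facet normal 0.476 0.553 0.684
  outer loop
   vertex 2.9 1.9 4.7
   vertex 4.5 2.5 3.1
   vertex 0.2 4.1 4.8
  endloop
 endfacet
 facet normal -0.144 -0.220 0.965
  outer loop
   vertex 2.9 1.9 4.7
   vertex 0.2 4.1 4.8
   vertex 0.8 0.2 4.0
  endloop
 endfacet
 facet normal 0.272 -0.958 -0.092
  outer loop
   vertex 3.5 1.1 2.6
   vertex 0.8 0.2 4.0
   vertex 4.3 1.5 0.8
  endloop
 endfacet
 facet normal 0.478 -0.767 0.429
  outer loop
   vertex 3.5 1.1 2.6
   vertex 2.9 1.9 4.7
   vertex 0.8 0.2 4.0
  endloop
 endfacet
 facet normal 0.762 -0.616 0.202
  outer loop
   vertex 3.5 1.1 2.6
   vertex 4.3 1.5 0.8
   vertex 4.5 2.5 3.1
  endloop
 endfacet
 facet normal 0.658 -0.622 0.425
  outer loop
   vertex 3.5 1.1 2.6
   vertex 4.5 2.5 3.1
   vertex 2.9 1.9 4.7
  endloop
 endfacet
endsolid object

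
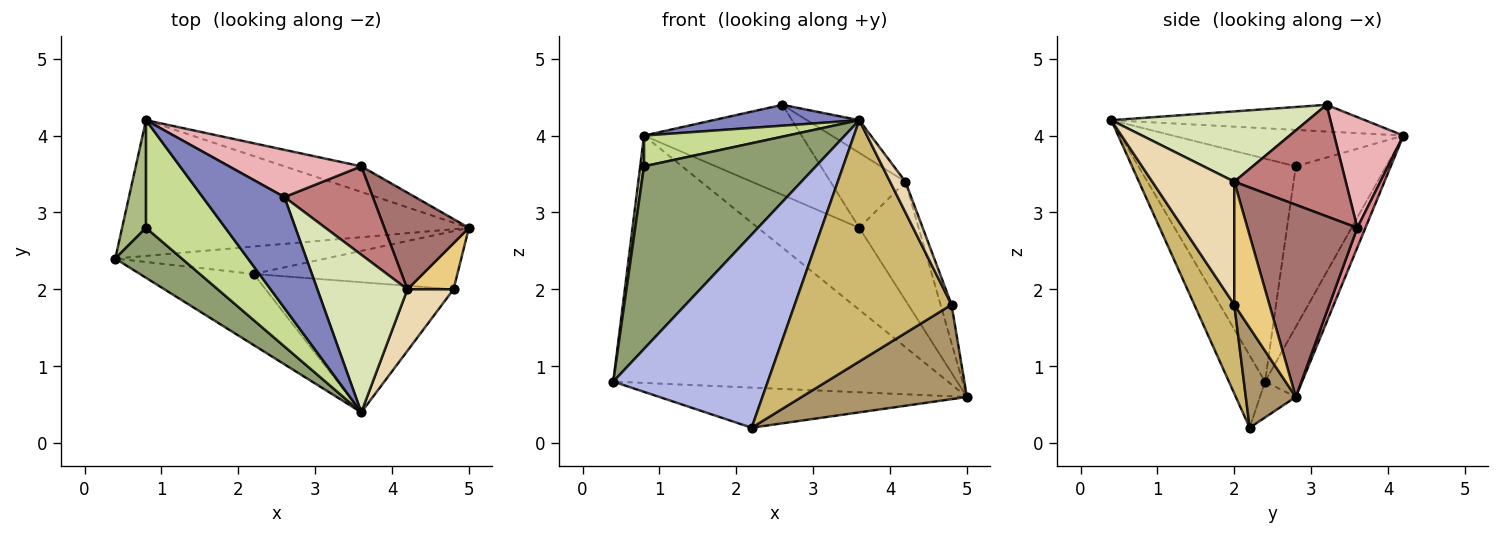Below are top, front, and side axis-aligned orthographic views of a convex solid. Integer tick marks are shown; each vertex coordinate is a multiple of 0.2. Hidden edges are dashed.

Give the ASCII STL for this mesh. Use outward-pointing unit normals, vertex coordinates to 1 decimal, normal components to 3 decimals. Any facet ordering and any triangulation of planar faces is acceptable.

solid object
 facet normal -0.097 0.873 -0.479
  outer loop
   vertex 0.8 4.2 4.0
   vertex 5.0 2.8 0.6
   vertex 0.4 2.4 0.8
  endloop
 endfacet
 facet normal -0.306 -0.176 0.936
  outer loop
   vertex 2.6 3.2 4.4
   vertex 0.8 4.2 4.0
   vertex 3.6 0.4 4.2
  endloop
 endfacet
 facet normal -0.096 0.822 -0.562
  outer loop
   vertex 2.2 2.2 0.2
   vertex 0.4 2.4 0.8
   vertex 5.0 2.8 0.6
  endloop
 endfacet
 facet normal -0.214 -0.917 -0.337
  outer loop
   vertex 2.2 2.2 0.2
   vertex 3.6 0.4 4.2
   vertex 0.4 2.4 0.8
  endloop
 endfacet
 facet normal -0.662 -0.723 0.198
  outer loop
   vertex 0.8 2.8 3.6
   vertex 0.4 2.4 0.8
   vertex 3.6 0.4 4.2
  endloop
 endfacet
 facet normal -0.988 -0.042 0.147
  outer loop
   vertex 0.8 2.8 3.6
   vertex 0.8 4.2 4.0
   vertex 0.4 2.4 0.8
  endloop
 endfacet
 facet normal -0.404 -0.251 0.880
  outer loop
   vertex 0.8 2.8 3.6
   vertex 3.6 0.4 4.2
   vertex 0.8 4.2 4.0
  endloop
 endfacet
 facet normal 0.607 0.161 0.778
  outer loop
   vertex 4.2 2.0 3.4
   vertex 2.6 3.2 4.4
   vertex 3.6 0.4 4.2
  endloop
 endfacet
 facet normal 0.249 -0.824 -0.508
  outer loop
   vertex 4.8 2.0 1.8
   vertex 2.2 2.2 0.2
   vertex 5.0 2.8 0.6
  endloop
 endfacet
 facet normal 0.219 -0.859 -0.463
  outer loop
   vertex 4.8 2.0 1.8
   vertex 3.6 0.4 4.2
   vertex 2.2 2.2 0.2
  endloop
 endfacet
 facet normal 0.899 0.281 0.337
  outer loop
   vertex 4.8 2.0 1.8
   vertex 5.0 2.8 0.6
   vertex 4.2 2.0 3.4
  endloop
 endfacet
 facet normal 0.922 -0.173 0.346
  outer loop
   vertex 4.8 2.0 1.8
   vertex 4.2 2.0 3.4
   vertex 3.6 0.4 4.2
  endloop
 endfacet
 facet normal 0.821 0.443 0.361
  outer loop
   vertex 3.6 3.6 2.8
   vertex 4.2 2.0 3.4
   vertex 5.0 2.8 0.6
  endloop
 endfacet
 facet normal 0.693 0.466 0.550
  outer loop
   vertex 3.6 3.6 2.8
   vertex 2.6 3.2 4.4
   vertex 4.2 2.0 3.4
  endloop
 endfacet
 facet normal 0.076 0.952 -0.297
  outer loop
   vertex 3.6 3.6 2.8
   vertex 5.0 2.8 0.6
   vertex 0.8 4.2 4.0
  endloop
 endfacet
 facet normal 0.362 0.825 0.433
  outer loop
   vertex 3.6 3.6 2.8
   vertex 0.8 4.2 4.0
   vertex 2.6 3.2 4.4
  endloop
 endfacet
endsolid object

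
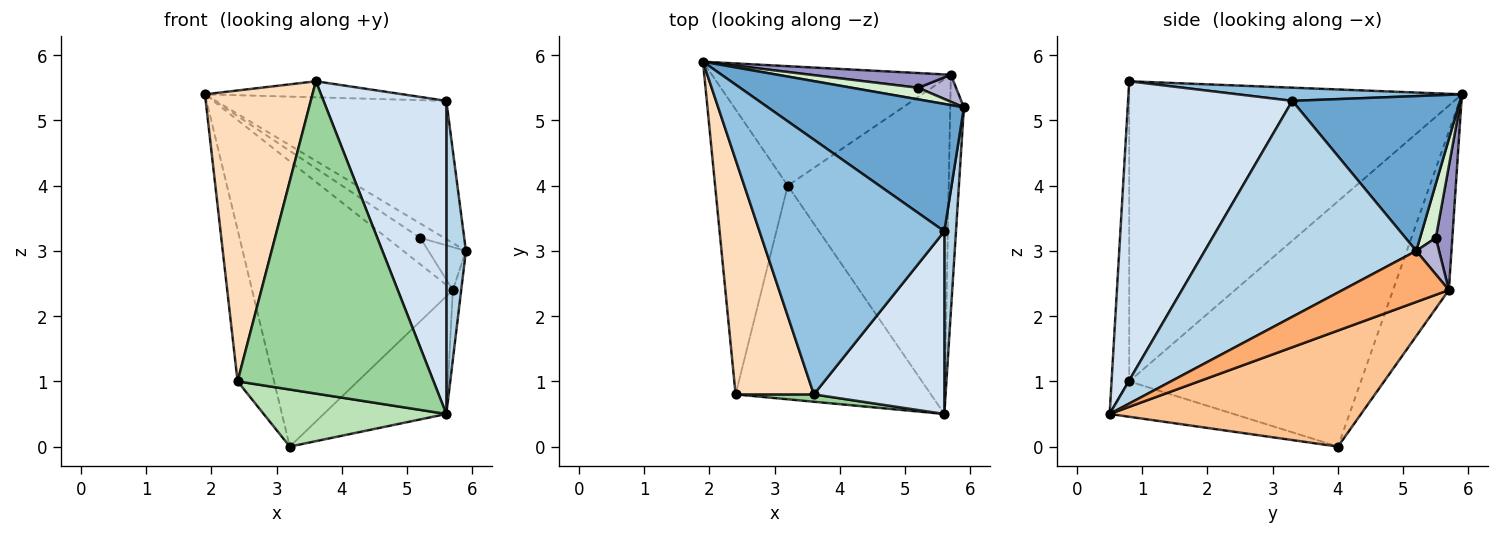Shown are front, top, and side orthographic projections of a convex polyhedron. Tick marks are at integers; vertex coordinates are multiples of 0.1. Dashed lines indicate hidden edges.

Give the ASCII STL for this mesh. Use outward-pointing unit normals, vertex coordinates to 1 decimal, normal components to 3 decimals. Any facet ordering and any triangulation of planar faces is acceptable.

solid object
 facet normal 0.472 0.649 0.597
  outer loop
   vertex 5.6 3.3 5.3
   vertex 5.9 5.2 3.0
   vertex 1.9 5.9 5.4
  endloop
 endfacet
 facet normal 0.071 0.063 0.996
  outer loop
   vertex 5.6 3.3 5.3
   vertex 1.9 5.9 5.4
   vertex 3.6 0.8 5.6
  endloop
 endfacet
 facet normal 0.994 -0.092 0.054
  outer loop
   vertex 5.6 3.3 5.3
   vertex 5.6 0.5 0.5
   vertex 5.9 5.2 3.0
  endloop
 endfacet
 facet normal 0.756 -0.565 0.330
  outer loop
   vertex 5.6 3.3 5.3
   vertex 3.6 0.8 5.6
   vertex 5.6 0.5 0.5
  endloop
 endfacet
 facet normal -0.248 0.893 -0.374
  outer loop
   vertex 5.7 5.7 2.4
   vertex 3.2 4.0 0.0
   vertex 1.9 5.9 5.4
  endloop
 endfacet
 facet normal 0.963 0.076 -0.258
  outer loop
   vertex 5.7 5.7 2.4
   vertex 5.9 5.2 3.0
   vertex 5.6 0.5 0.5
  endloop
 endfacet
 facet normal 0.562 0.274 -0.780
  outer loop
   vertex 5.7 5.7 2.4
   vertex 5.6 0.5 0.5
   vertex 3.2 4.0 0.0
  endloop
 endfacet
 facet normal -0.924 -0.298 0.241
  outer loop
   vertex 2.4 0.8 1.0
   vertex 3.6 0.8 5.6
   vertex 1.9 5.9 5.4
  endloop
 endfacet
 facet normal -0.948 0.149 -0.281
  outer loop
   vertex 2.4 0.8 1.0
   vertex 1.9 5.9 5.4
   vertex 3.2 4.0 0.0
  endloop
 endfacet
 facet normal -0.090 -0.996 0.023
  outer loop
   vertex 2.4 0.8 1.0
   vertex 5.6 0.5 0.5
   vertex 3.6 0.8 5.6
  endloop
 endfacet
 facet normal -0.173 -0.254 -0.952
  outer loop
   vertex 2.4 0.8 1.0
   vertex 3.2 4.0 0.0
   vertex 5.6 0.5 0.5
  endloop
 endfacet
 facet normal 0.456 0.692 0.559
  outer loop
   vertex 5.2 5.5 3.2
   vertex 1.9 5.9 5.4
   vertex 5.9 5.2 3.0
  endloop
 endfacet
 facet normal 0.396 0.802 0.448
  outer loop
   vertex 5.2 5.5 3.2
   vertex 5.7 5.7 2.4
   vertex 1.9 5.9 5.4
  endloop
 endfacet
 facet normal 0.458 0.752 0.474
  outer loop
   vertex 5.2 5.5 3.2
   vertex 5.9 5.2 3.0
   vertex 5.7 5.7 2.4
  endloop
 endfacet
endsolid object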